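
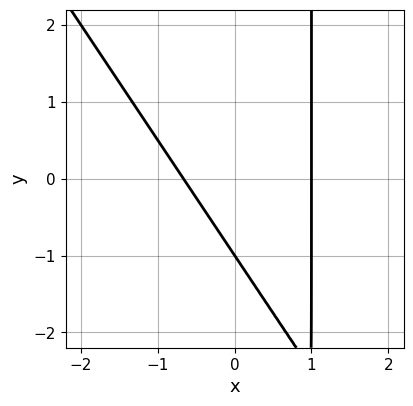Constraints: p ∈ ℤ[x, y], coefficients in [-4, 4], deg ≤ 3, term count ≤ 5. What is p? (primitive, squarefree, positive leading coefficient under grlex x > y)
3*x^2 + 2*x*y - x - 2*y - 2

(a) Degree: a generic line meets the curve in up to 2 points, so deg p = 2.
(b) Observable constraints: it crosses the y-axis at the gridline y = -1; it meets the x-axis at x = 1 (among the integer gridlines).
(c) Together with the visible shape, these determine p as stated.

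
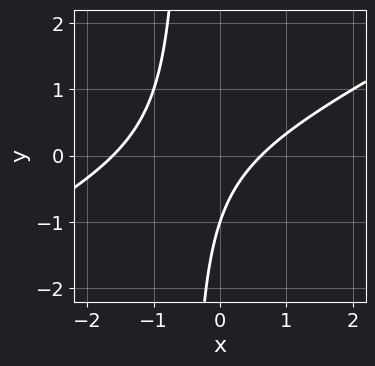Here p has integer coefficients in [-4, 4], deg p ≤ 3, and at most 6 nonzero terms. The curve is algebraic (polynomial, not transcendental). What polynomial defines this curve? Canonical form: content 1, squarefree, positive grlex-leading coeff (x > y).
(a) deg p = 2.
(b) From the visible intercepts: it meets the y-axis at y = -1 (among the integer gridlines).
(c) Putting this together gives p.

x^2 - 2*x*y + x - y - 1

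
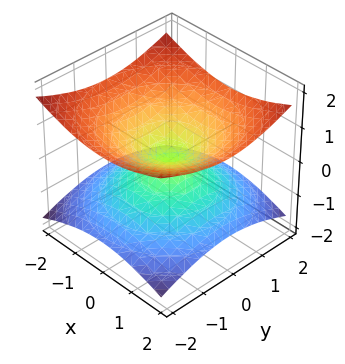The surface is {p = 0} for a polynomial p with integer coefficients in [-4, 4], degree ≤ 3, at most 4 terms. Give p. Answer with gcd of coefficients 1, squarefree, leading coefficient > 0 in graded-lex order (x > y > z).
x^2 + y^2 - 3*z^2

deg p = 2. Two nappes meeting at a single point; a quadric.
Symmetries: mirror symmetry z ↦ −z ⇒ only even powers of z; rotational symmetry about the z-axis ⇒ p depends on x, y only through x² + y².
Reading off the gridlines: it crosses the x-axis at the gridline x = 0; it meets the y-axis at y = 0 (among the integer gridlines).
These observations pin down the coefficients.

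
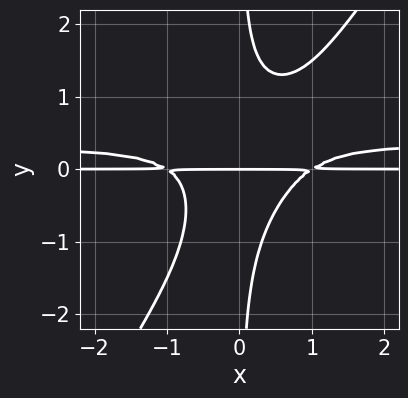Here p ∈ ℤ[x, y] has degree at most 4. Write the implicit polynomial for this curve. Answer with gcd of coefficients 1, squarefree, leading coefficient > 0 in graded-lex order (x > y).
First, degree: a generic line meets the curve in up to 4 points, so deg p = 4.
Then, observable constraints: it meets the y-axis at y = 0 (among the integer gridlines); every point of the x-axis in the box is on the curve.
Finally, solving for integer coefficients yields p as stated.

3*x^2*y^2 - 2*x*y^3 - x^2*y + y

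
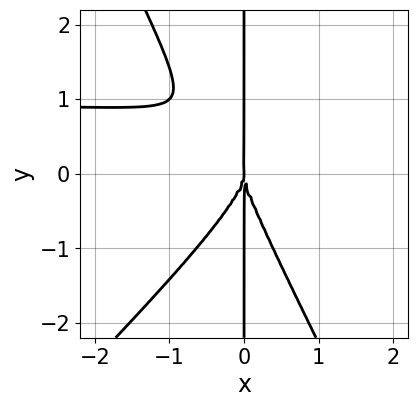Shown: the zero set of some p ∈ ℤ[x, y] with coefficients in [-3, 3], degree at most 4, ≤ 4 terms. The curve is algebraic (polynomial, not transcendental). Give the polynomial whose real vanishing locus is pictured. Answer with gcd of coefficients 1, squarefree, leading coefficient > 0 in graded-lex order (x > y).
1. deg p = 4. No degree-3 curve has this shape.
2. Observable constraints: every point of the y-axis in the box is on the curve; it meets the x-axis at x = 0 (among the integer gridlines).
3. The integer polynomial consistent with all of this is the stated p.

2*x^3*y - x^2*y^2 - x*y^3 - 2*x^3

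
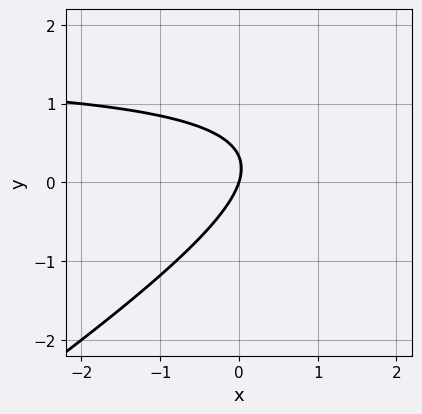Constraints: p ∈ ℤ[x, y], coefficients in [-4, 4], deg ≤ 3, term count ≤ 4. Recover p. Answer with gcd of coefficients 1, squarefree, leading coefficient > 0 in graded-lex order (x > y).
2*x*y - 3*y^2 - 3*x + y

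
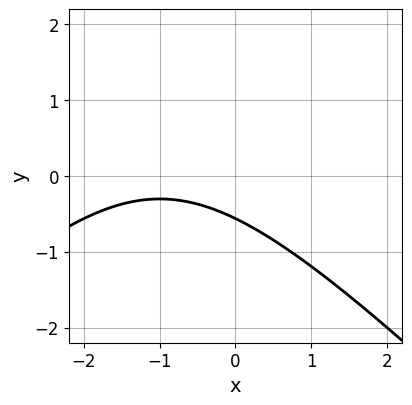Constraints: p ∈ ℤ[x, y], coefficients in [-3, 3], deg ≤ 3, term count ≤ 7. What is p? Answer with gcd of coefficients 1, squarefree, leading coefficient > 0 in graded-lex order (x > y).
x^2 - y^2 + 2*x + 3*y + 2

First, the degree is 2 — no degree-1 curve has this shape.
Then, checking where it meets the axes: it misses every integer gridline on the x-axis.
Finally, the integer polynomial consistent with all of this is the stated p.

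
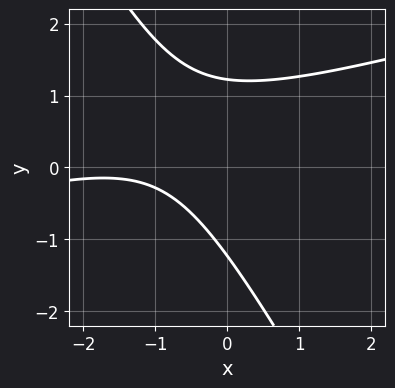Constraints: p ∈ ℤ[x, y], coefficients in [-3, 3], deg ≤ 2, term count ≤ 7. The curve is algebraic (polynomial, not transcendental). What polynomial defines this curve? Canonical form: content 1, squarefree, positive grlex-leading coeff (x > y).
x^2 - 3*x*y - 2*y^2 + 3*x + 3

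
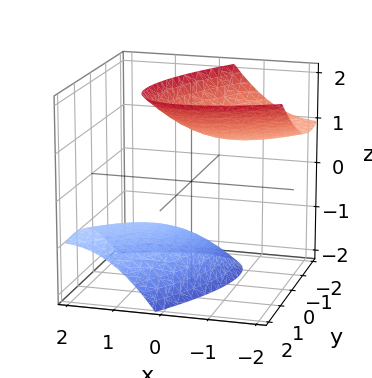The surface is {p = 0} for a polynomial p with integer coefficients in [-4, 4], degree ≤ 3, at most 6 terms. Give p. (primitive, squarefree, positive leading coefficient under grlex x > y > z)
First, I count 2 distinct pieces. They look like related sheets of one shape, so recover p as a whole.
Next, degree: no degree-1 surface has this shape, so deg p = 2.
Next, observable constraints: it misses every integer gridline on the y-axis; the surface avoids every integer x-axis point in the box.
Finally, these observations pin down the coefficients.

2*x^2 - 3*x*y + 3*x*z + 2*y^2 - 2*z^2 + 3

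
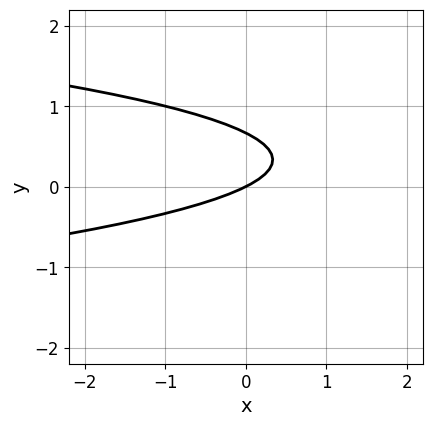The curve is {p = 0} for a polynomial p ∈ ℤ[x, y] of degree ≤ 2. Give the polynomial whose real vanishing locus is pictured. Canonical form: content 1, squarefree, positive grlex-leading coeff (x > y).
3*y^2 + x - 2*y

The degree is 2 — a generic line meets the curve in up to 2 points.
From the axis intercepts and sections: it crosses the x-axis at the gridline x = 0; one y-axis crossing is at y = 0.
Solving for integer coefficients yields p as stated.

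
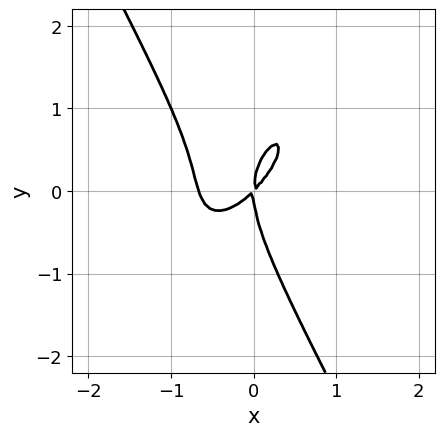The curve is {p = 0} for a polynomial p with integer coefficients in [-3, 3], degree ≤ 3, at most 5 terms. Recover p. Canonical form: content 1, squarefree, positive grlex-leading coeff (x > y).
3*x^3 - 2*x^2*y + y^3 + 2*x^2 - 2*x*y

1. The degree is 3 — the shape is more complex than any degree-2 curve.
2. From the visible intercepts: one y-axis crossing is at y = 0; one x-axis crossing is at x = 0.
3. Matching integer coefficients to the picture gives p.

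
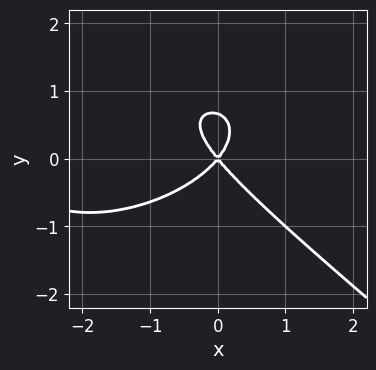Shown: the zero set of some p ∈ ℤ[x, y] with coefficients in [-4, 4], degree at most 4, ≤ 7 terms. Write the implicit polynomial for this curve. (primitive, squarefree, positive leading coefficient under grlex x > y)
(a) deg p = 3.
(b) Reading off the gridlines: one y-axis crossing is at y = 0; one x-axis crossing is at x = 0.
(c) Assembling these constraints gives the stated polynomial.

x^3 + x*y^2 + 3*y^3 + 3*x^2 - 2*y^2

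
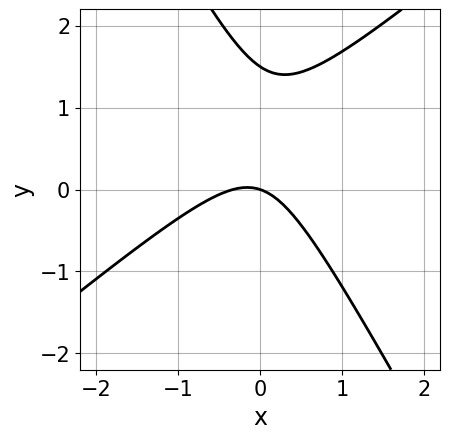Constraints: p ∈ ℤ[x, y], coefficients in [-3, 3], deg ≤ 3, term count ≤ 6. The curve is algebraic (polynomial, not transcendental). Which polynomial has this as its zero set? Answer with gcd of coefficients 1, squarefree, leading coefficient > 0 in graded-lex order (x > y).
3*x^2 - 2*x*y - 2*y^2 + x + 3*y

1. deg p = 2. A generic line meets the curve in up to 2 points.
2. Checking where it meets the axes: it meets the x-axis at x = 0 (among the integer gridlines); it crosses the y-axis at the gridline y = 0.
3. Fitting integer coefficients to these (and the overall shape) gives p.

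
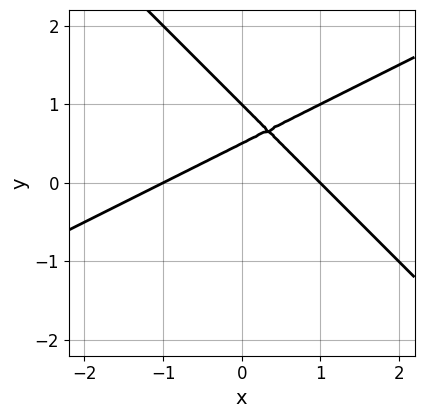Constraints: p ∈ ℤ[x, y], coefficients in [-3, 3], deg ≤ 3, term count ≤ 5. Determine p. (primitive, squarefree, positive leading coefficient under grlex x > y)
Degree: a generic line meets the curve in up to 2 points, so deg p = 2.
Against the integer gridlines: it crosses the y-axis at the gridline y = 1; the x-axis gridline crossings are at x ∈ {-1, 1}.
Assembling these constraints gives the stated polynomial.

x^2 - x*y - 2*y^2 + 3*y - 1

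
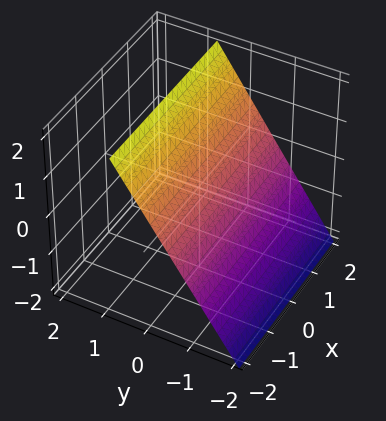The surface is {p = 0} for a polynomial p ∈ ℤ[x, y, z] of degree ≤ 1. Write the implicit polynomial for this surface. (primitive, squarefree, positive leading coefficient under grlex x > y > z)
3*y - 2*z + 2

(a) deg p = 1. Every cross-section is a straight line — this is a plane.
(b) Reading off the gridlines: it meets the z-axis at z = 1 (among the integer gridlines); it misses every integer gridline on the x-axis.
(c) These observations pin down the coefficients.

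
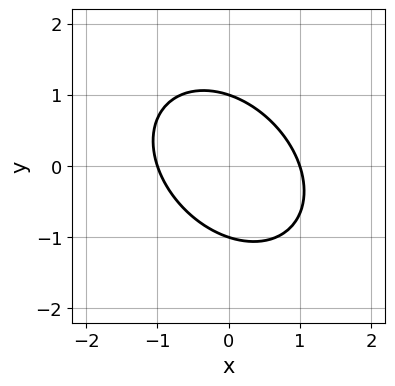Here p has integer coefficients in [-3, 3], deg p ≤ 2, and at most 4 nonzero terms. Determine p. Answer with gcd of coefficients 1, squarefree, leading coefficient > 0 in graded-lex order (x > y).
3*x^2 + 2*x*y + 3*y^2 - 3

First, deg p = 2. No degree-1 curve has this shape.
Next, checking where it meets the axes: among the integer gridlines, it crosses the y-axis at y ∈ {-1, 1}; the x-axis gridline crossings are at x ∈ {-1, 1}.
Finally, matching integer coefficients to the picture gives p.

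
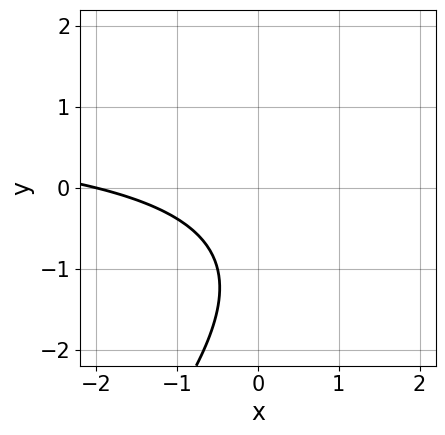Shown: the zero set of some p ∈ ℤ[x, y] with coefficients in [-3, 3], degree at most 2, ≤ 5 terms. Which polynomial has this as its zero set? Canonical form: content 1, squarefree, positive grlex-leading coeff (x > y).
First, degree: no degree-1 curve has this shape, so deg p = 2.
Then, against the integer gridlines: it misses every integer gridline on the y-axis; it meets the x-axis at x = -2 (among the integer gridlines).
Finally, fitting integer coefficients to these (and the overall shape) gives p.

x*y - y^2 - x - 2*y - 2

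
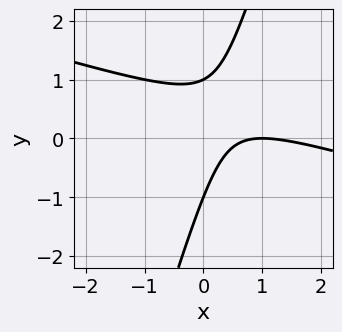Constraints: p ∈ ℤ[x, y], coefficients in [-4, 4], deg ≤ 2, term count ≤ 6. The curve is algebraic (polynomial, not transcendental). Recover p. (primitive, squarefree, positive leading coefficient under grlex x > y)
x^2 + 3*x*y - y^2 - 2*x + 1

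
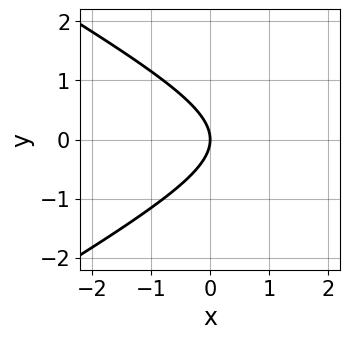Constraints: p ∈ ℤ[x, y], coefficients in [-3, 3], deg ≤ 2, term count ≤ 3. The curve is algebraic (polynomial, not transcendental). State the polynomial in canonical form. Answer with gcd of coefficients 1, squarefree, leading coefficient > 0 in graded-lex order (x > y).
1. Degree: a generic line meets the curve in up to 2 points, so deg p = 2.
2. Symmetries: the y ↦ −y reflection is a symmetry, so y appears only in even powers.
3. From the axis intercepts and sections: one y-axis crossing is at y = 0; it crosses the x-axis at the gridline x = 0.
4. Together with the visible shape, these determine p as stated.

x^2 - 3*y^2 - 3*x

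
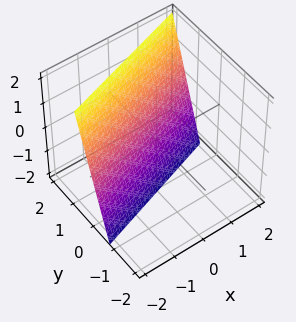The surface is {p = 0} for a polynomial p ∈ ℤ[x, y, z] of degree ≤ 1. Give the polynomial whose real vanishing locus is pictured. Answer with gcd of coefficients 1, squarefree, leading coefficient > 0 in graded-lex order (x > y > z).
1. deg p = 1.
2. Observable constraints: one x-axis crossing is at x = -2; it meets the z-axis at z = -2 (among the integer gridlines).
3. Solving for integer coefficients yields p as stated.

x - 3*y + z + 2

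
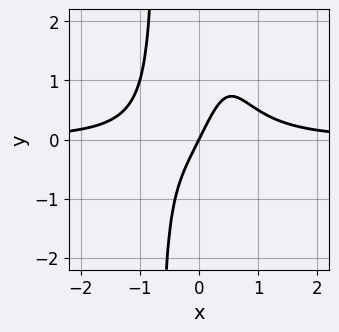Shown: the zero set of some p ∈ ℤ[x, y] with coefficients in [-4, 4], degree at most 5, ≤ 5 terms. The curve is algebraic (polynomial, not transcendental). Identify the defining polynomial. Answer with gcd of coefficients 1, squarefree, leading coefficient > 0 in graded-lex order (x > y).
(a) The degree is 4 — a generic line meets the curve in up to 4 points.
(b) From the axis intercepts and sections: one y-axis crossing is at y = 0; it meets the x-axis at x = 0 (among the integer gridlines).
(c) Fitting integer coefficients to these (and the overall shape) gives p.

3*x^3*y - 2*x + y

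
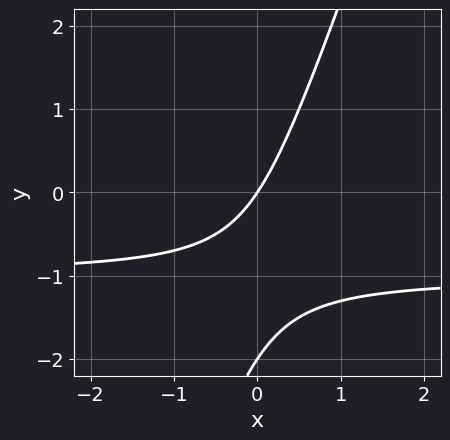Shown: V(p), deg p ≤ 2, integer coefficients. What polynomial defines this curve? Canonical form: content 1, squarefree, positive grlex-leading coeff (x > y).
Degree: the shape is more complex than any degree-1 curve, so deg p = 2.
Checking where it meets the axes: among the integer gridlines, it crosses the y-axis at y ∈ {-2, 0}; one x-axis crossing is at x = 0.
Fitting integer coefficients to these (and the overall shape) gives p.

3*x*y - y^2 + 3*x - 2*y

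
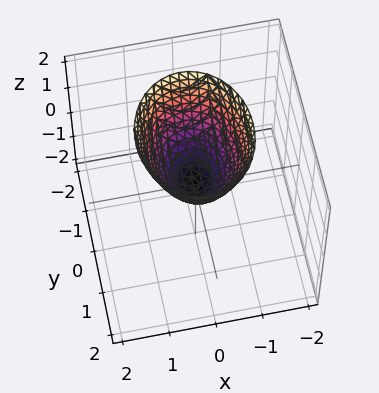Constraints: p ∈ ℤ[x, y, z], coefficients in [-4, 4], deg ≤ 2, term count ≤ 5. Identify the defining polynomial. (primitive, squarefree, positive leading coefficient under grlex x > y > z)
(a) Degree: a single bowl opening along one axis; a quadric, so deg p = 2.
(b) Symmetries: the y ↦ −y reflection is a symmetry, so y appears only in even powers; mirror symmetry x ↦ −x ⇒ only even powers of x.
(c) From the axis intercepts and sections: it crosses the y-axis at the gridline y = 0; it meets the z-axis at z = 0 (among the integer gridlines).
(d) Solving for integer coefficients yields p as stated.

3*x^2 + 2*y^2 - 2*z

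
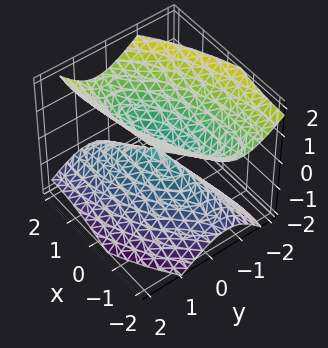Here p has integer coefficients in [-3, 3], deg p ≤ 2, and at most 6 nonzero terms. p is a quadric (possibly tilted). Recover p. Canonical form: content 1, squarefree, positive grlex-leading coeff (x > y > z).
x^2 - 2*x*y + 3*y^2 + y*z - 2*z^2

(a) The picture has 2 separate pieces. Treating them together as one polynomial.
(b) The degree is 2 — the shape is more complex than any degree-1 surface.
(c) Against the integer gridlines: it meets the x-axis at x = 0 (among the integer gridlines); it crosses the y-axis at the gridline y = 0; it meets the z-axis at z = 0 (among the integer gridlines).
(d) Together with the visible shape, these determine p as stated.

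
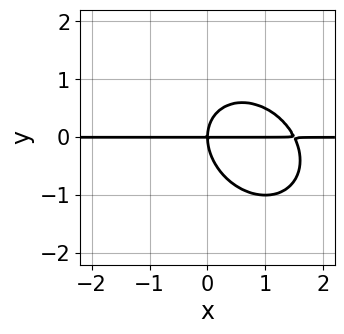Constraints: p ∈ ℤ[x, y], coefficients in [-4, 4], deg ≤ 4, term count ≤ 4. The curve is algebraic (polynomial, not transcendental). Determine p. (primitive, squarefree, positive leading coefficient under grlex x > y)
2*x^2*y + x*y^2 + 2*y^3 - 3*x*y

Degree: a generic line meets the curve in up to 3 points, so deg p = 3.
From the axis intercepts and sections: the visible x-axis segment lies entirely on the curve; one y-axis crossing is at y = 0.
Matching integer coefficients to the picture gives p.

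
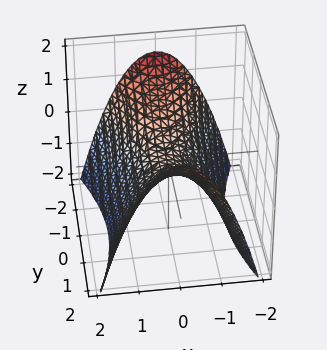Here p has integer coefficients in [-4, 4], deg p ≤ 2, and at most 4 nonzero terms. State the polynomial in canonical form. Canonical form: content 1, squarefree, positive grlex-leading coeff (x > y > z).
1. deg p = 2.
2. Symmetries: mirror symmetry x ↦ −x ⇒ only even powers of x; the y ↦ −y reflection is a symmetry, so y appears only in even powers.
3. Observable constraints: one y-axis crossing is at y = 0; one x-axis crossing is at x = 0; one z-axis crossing is at z = 0.
4. The integer polynomial consistent with all of this is the stated p.

3*x^2 - y^2 + 3*z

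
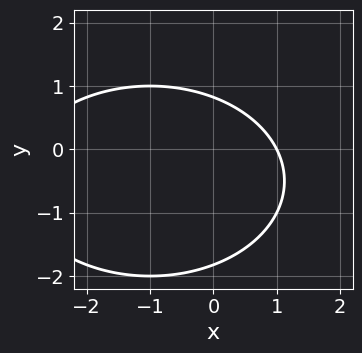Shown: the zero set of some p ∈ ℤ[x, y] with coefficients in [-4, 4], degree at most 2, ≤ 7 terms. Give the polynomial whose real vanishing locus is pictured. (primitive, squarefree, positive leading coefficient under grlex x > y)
(a) deg p = 2.
(b) Reading off the gridlines: one x-axis crossing is at x = 1.
(c) Together with the visible shape, these determine p as stated.

x^2 + 2*y^2 + 2*x + 2*y - 3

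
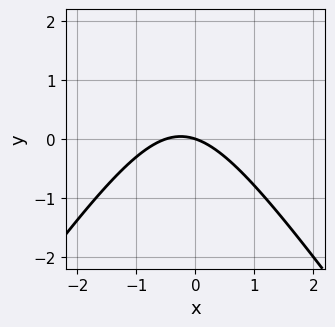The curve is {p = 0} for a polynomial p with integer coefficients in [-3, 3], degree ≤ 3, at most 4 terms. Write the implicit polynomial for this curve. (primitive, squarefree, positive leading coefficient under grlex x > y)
1. The degree is 2 — a generic line meets the curve in up to 2 points.
2. Checking where it meets the axes: it crosses the x-axis at the gridline x = 0; it crosses the y-axis at the gridline y = 0.
3. Assembling these constraints gives the stated polynomial.

2*x^2 - y^2 + x + 3*y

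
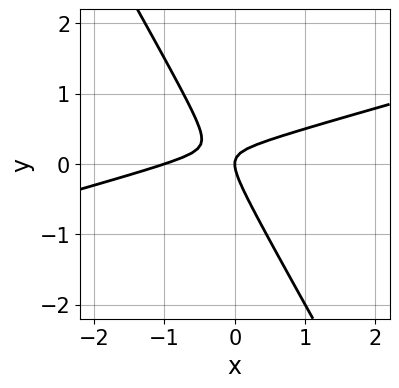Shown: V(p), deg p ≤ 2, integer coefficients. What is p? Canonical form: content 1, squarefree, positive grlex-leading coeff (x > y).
x^2 - 3*x*y - 2*y^2 + x

(a) deg p = 2. A generic line meets the curve in up to 2 points.
(b) From the visible intercepts: it crosses the y-axis at the gridline y = 0; among the integer gridlines, it crosses the x-axis at x ∈ {-1, 0}.
(c) These observations pin down the coefficients.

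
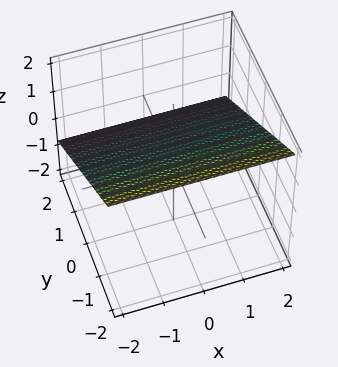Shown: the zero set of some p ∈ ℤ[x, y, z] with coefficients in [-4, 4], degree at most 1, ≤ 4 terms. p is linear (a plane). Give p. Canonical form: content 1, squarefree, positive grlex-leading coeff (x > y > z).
2*y + 3*z - 2

1. Degree: every cross-section is a straight line — this is a plane, so deg p = 1.
2. From the axis intercepts and sections: no x-intercept at any integer in the box; one y-axis crossing is at y = 1.
3. These observations pin down the coefficients.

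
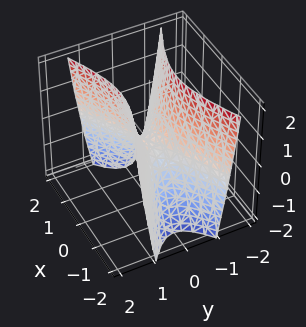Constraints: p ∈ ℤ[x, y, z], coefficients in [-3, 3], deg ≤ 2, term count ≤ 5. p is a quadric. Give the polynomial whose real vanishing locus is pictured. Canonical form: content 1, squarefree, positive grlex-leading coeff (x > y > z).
x^2 - 3*y^2 + z

First, deg p = 2. A saddle surface; a quadric.
Next, symmetries: mirror symmetry x ↦ −x ⇒ only even powers of x; mirror symmetry y ↦ −y ⇒ only even powers of y.
Next, against the integer gridlines: one x-axis crossing is at x = 0; one z-axis crossing is at z = 0.
Finally, fitting integer coefficients to these (and the overall shape) gives p.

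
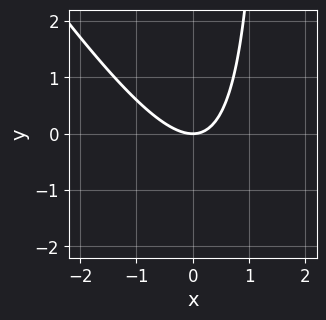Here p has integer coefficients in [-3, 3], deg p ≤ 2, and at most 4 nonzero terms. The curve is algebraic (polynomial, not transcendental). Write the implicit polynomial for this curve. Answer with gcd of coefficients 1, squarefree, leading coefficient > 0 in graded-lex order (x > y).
First, degree: a generic line meets the curve in up to 2 points, so deg p = 2.
Then, reading off the gridlines: it crosses the x-axis at the gridline x = 0; it meets the y-axis at y = 0 (among the integer gridlines).
Finally, matching integer coefficients to the picture gives p.

3*x^2 + 2*x*y - 3*y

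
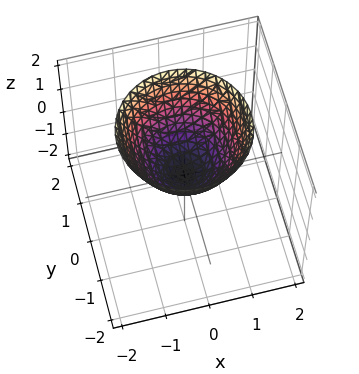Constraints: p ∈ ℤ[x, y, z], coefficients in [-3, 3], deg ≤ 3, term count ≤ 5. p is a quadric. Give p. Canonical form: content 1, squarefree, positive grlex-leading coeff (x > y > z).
x^2 + y^2 - z

1. The degree is 2 — a paraboloid; a quadric.
2. Symmetry: the surface is invariant under rotation about z: p = q(x² + y², z).
3. From the visible intercepts: it crosses the z-axis at the gridline z = 0; it meets the y-axis at y = 0 (among the integer gridlines); one x-axis crossing is at x = 0.
4. The integer polynomial consistent with all of this is the stated p.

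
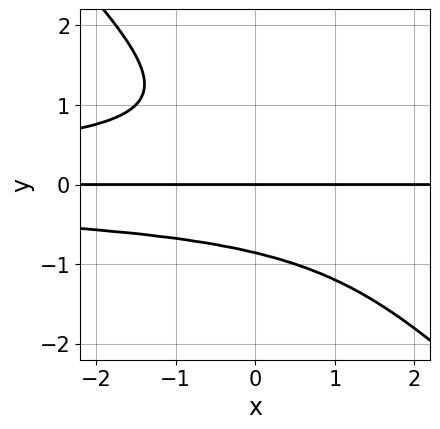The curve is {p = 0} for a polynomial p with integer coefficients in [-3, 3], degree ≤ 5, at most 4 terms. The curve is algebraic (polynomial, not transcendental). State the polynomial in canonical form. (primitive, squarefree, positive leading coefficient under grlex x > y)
deg p = 4. The shape is more complex than any degree-3 curve.
From the axis intercepts and sections: it crosses the y-axis at the gridline y = 0; every point of the x-axis in the box is on the curve.
The integer polynomial consistent with all of this is the stated p.

2*x*y^3 + 2*y^4 - y^3 + 2*y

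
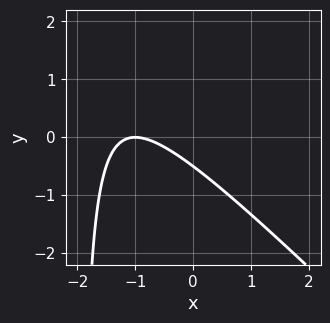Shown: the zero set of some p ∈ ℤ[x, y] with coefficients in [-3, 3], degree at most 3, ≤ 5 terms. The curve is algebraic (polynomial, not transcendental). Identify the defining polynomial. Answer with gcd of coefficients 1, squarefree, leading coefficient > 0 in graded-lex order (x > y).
First, deg p = 2.
Then, from the axis intercepts and sections: it meets the x-axis at x = -1 (among the integer gridlines).
Finally, the integer polynomial consistent with all of this is the stated p.

x^2 + x*y + 2*x + 2*y + 1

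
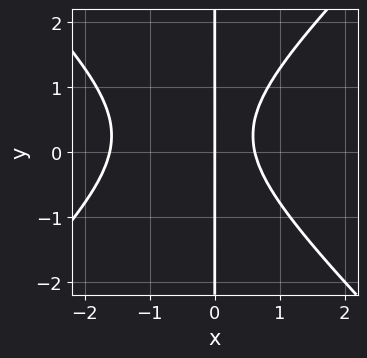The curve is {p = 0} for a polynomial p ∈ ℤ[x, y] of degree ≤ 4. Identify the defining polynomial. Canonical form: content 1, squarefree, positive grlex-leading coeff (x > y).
First, the degree is 3 — a generic line meets the curve in up to 3 points.
Then, reading off the gridlines: it crosses the x-axis at the gridline x = 0; the visible y-axis segment lies entirely on the curve.
Finally, these observations pin down the coefficients.

2*x^3 - 2*x*y^2 + 2*x^2 + x*y - 2*x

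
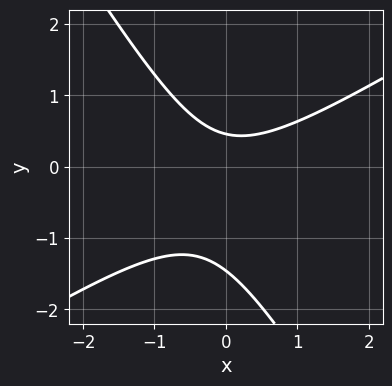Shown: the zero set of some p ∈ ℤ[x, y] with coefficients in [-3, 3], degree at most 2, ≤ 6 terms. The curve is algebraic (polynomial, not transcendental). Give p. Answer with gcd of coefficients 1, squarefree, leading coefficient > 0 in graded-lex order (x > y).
3*x^2 - 3*x*y - 3*y^2 - 3*y + 2

First, degree: the shape is more complex than any degree-1 curve, so deg p = 2.
Then, observable constraints: no x-intercept at any integer in the box.
Finally, these observations pin down the coefficients.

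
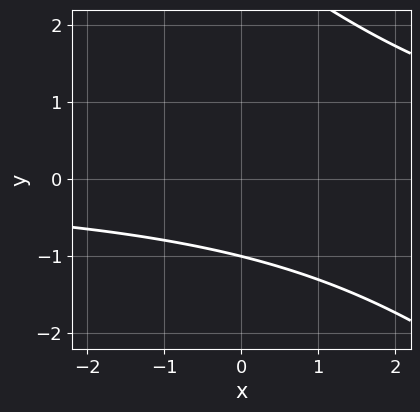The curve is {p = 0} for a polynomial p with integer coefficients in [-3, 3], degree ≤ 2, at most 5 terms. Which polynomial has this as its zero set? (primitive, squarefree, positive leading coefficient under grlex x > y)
1. The degree is 2 — no degree-1 curve has this shape.
2. From the visible intercepts: one y-axis crossing is at y = -1; no x-intercept at any integer in the box.
3. Assembling these constraints gives the stated polynomial.

x*y + y^2 - 2*y - 3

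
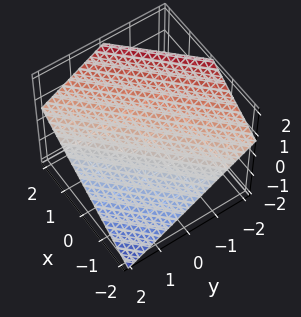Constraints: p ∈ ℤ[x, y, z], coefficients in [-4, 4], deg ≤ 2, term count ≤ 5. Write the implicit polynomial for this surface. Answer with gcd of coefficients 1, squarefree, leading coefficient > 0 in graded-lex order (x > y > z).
1. Degree: the surface is flat (a plane), so deg p = 1.
2. Checking where it meets the axes: one x-axis crossing is at x = -1; it meets the y-axis at y = 1 (among the integer gridlines).
3. Matching integer coefficients to the picture gives p.

2*x - 2*y - 3*z + 2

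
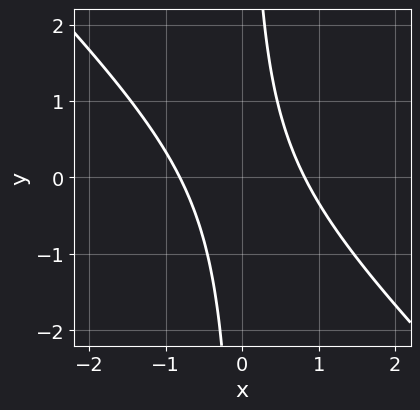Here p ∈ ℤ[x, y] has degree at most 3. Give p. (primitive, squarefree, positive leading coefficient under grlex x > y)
Degree: a generic line meets the curve in up to 2 points, so deg p = 2.
Against the integer gridlines: it misses every integer gridline on the y-axis.
The integer polynomial consistent with all of this is the stated p.

3*x^2 + 3*x*y - 2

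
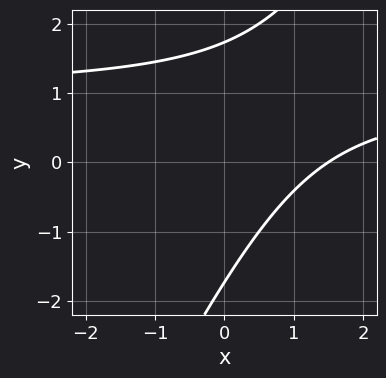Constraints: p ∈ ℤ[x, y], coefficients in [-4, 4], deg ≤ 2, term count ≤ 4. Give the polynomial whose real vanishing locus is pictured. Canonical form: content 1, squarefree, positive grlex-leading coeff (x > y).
2*x*y - y^2 - 2*x + 3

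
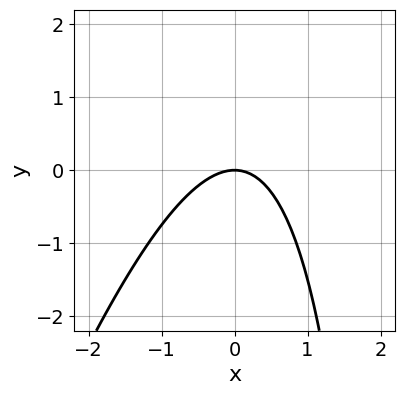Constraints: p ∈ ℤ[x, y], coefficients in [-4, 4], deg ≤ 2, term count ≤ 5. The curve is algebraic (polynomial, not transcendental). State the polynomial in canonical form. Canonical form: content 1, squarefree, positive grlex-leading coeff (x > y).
(a) Degree: no degree-1 curve has this shape, so deg p = 2.
(b) From the axis intercepts and sections: it meets the x-axis at x = 0 (among the integer gridlines); it meets the y-axis at y = 0 (among the integer gridlines).
(c) Putting this together gives p.

3*x^2 - x*y + 3*y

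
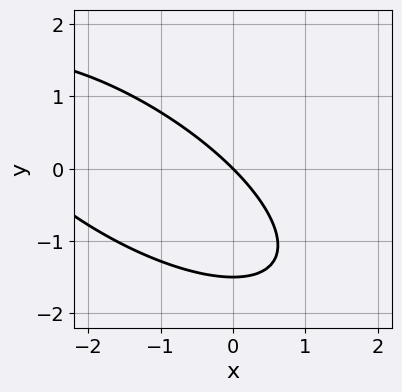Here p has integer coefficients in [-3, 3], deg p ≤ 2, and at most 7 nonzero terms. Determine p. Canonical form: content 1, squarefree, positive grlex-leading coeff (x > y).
(a) deg p = 2. A generic line meets the curve in up to 2 points.
(b) Observable constraints: it crosses the y-axis at the gridline y = 0; one x-axis crossing is at x = 0.
(c) These observations pin down the coefficients.

x^2 + 2*x*y + 2*y^2 + 3*x + 3*y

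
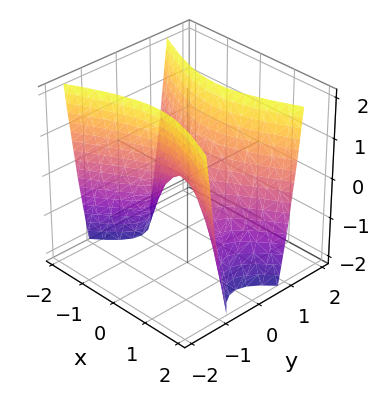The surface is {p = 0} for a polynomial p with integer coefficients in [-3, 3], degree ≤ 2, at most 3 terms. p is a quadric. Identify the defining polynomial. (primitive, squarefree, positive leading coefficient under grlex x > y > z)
x^2 - 3*y^2 + z

The degree is 2 — a hyperbolic paraboloid; a quadric.
Symmetries: the y ↦ −y reflection is a symmetry, so y appears only in even powers; mirror symmetry x ↦ −x ⇒ only even powers of x.
Reading off the gridlines: it meets the z-axis at z = 0 (among the integer gridlines); it crosses the x-axis at the gridline x = 0; one y-axis crossing is at y = 0.
Fitting integer coefficients to these (and the overall shape) gives p.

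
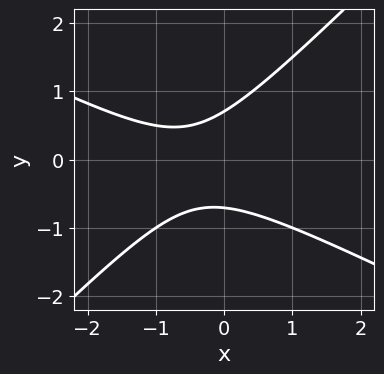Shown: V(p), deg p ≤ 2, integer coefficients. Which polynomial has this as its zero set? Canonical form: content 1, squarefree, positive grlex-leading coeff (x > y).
x^2 + x*y - 2*y^2 + x + 1

(a) deg p = 2. No degree-1 curve has this shape.
(b) Observable constraints: the curve avoids every integer x-axis point in the box.
(c) Together with the visible shape, these determine p as stated.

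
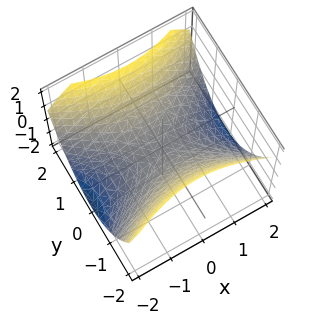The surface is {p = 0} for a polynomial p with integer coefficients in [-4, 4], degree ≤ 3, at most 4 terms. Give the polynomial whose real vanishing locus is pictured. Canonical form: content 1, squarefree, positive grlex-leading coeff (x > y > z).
1. Degree: a saddle surface; a quadric, so deg p = 2.
2. Symmetries: mirror symmetry x ↦ −x ⇒ only even powers of x; the y ↦ −y reflection is a symmetry, so y appears only in even powers.
3. From the axis intercepts and sections: it meets the x-axis at x = 0 (among the integer gridlines); it meets the y-axis at y = 0 (among the integer gridlines); it meets the z-axis at z = 0 (among the integer gridlines).
4. The integer polynomial consistent with all of this is the stated p.

x^2 - 2*y^2 + 3*z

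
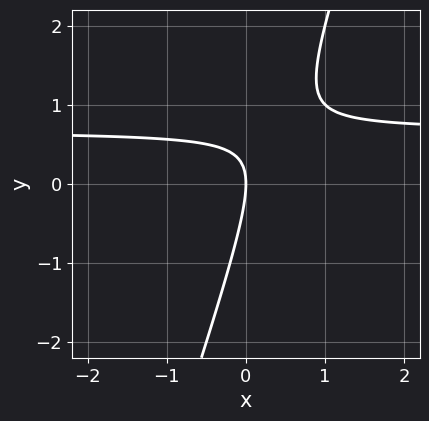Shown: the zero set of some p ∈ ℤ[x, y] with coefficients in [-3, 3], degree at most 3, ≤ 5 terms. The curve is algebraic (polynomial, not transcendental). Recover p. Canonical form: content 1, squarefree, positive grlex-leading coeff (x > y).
Degree: the shape is more complex than any degree-1 curve, so deg p = 2.
Reading off the gridlines: one x-axis crossing is at x = 0; it crosses the y-axis at the gridline y = 0.
Fitting integer coefficients to these (and the overall shape) gives p.

3*x*y - y^2 - 2*x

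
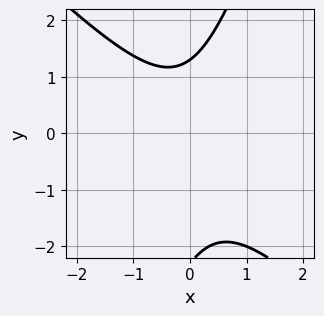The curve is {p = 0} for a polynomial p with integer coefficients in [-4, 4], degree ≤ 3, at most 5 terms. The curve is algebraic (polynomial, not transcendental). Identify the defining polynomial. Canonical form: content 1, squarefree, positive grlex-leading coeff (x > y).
3*x^2 + 2*x*y - y^2 - y + 3

The degree is 2 — a generic line meets the curve in up to 2 points.
Reading off the gridlines: the curve avoids every integer x-axis point in the box.
Solving for integer coefficients yields p as stated.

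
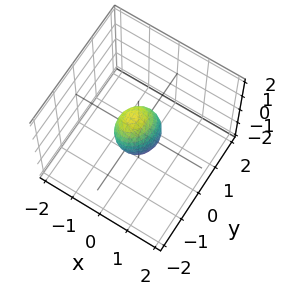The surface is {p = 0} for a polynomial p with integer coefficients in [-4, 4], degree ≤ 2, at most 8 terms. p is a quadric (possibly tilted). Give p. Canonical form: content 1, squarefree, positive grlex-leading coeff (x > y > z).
Degree: the shape is more complex than any degree-1 surface, so deg p = 2.
Observable constraints: the z-axis gridline crossings are at z ∈ {-1, 1}.
Putting this together gives p.

3*x^2 - x*y + x*z + 2*y^2 + z^2 - 1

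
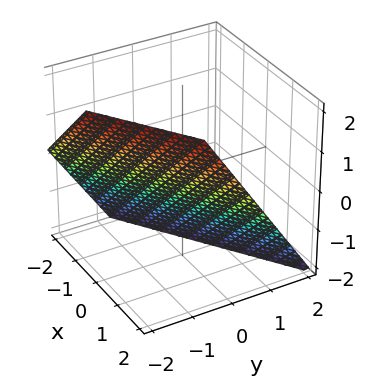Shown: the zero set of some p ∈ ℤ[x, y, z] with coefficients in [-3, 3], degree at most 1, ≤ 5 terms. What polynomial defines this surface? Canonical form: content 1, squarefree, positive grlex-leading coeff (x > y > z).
1. The degree is 1 — every cross-section is a straight line — this is a plane.
2. Observable constraints: one x-axis crossing is at x = 1; one z-axis crossing is at z = -1.
3. Fitting integer coefficients to these (and the overall shape) gives p.

2*x - 3*y - 2*z - 2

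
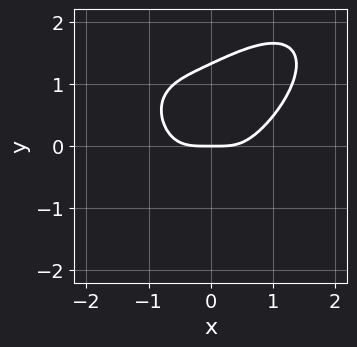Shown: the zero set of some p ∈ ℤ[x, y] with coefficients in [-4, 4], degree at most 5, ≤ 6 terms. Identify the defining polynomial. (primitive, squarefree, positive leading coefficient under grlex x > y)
1. Degree: the shape is more complex than any degree-3 curve, so deg p = 4.
2. From the axis intercepts and sections: it crosses the x-axis at the gridline x = 0; it meets the y-axis at y = 0 (among the integer gridlines).
3. Putting this together gives p.

2*x^4 + 2*y^4 - 3*x*y^2 - 2*y^2 - 2*y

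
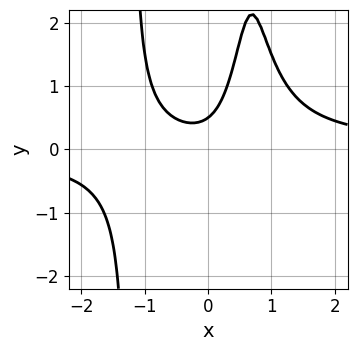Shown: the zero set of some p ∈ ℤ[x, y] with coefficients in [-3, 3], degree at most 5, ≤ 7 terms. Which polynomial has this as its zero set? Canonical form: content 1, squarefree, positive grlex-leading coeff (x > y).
3*x^3*y - 2*x^2 - 3*x*y + 2*y - 1

(a) Degree: a generic line meets the curve in up to 4 points, so deg p = 4.
(b) From the visible intercepts: it misses every integer gridline on the x-axis.
(c) These observations pin down the coefficients.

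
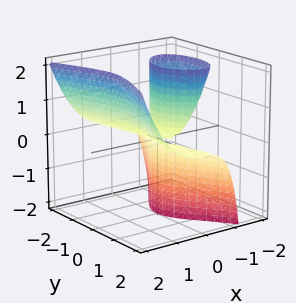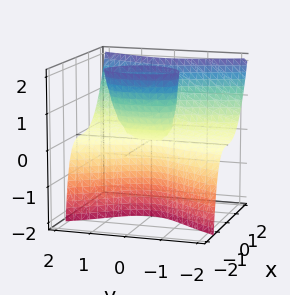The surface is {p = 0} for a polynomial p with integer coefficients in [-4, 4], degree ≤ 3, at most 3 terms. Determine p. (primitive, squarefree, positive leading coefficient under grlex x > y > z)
2*x^3 - y^2*z - 2*x*z

1. The picture has 2 separate pieces. Treating them together as one polynomial.
2. Degree: the shape is more complex than any degree-2 surface, so deg p = 3.
3. Against the integer gridlines: the visible y-axis segment lies entirely on the surface; one x-axis crossing is at x = 0; the visible z-axis segment lies entirely on the surface.
4. Solving for integer coefficients yields p as stated.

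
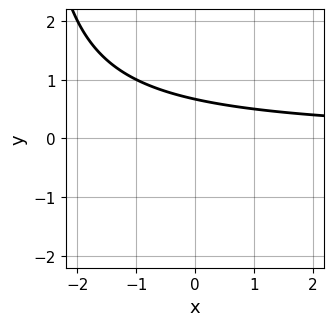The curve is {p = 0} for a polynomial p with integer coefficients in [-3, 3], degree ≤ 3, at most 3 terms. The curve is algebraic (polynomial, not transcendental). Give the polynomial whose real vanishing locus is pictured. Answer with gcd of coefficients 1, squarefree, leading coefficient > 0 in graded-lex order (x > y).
The degree is 2 — no degree-1 curve has this shape.
Observable constraints: no x-intercept at any integer in the box.
Fitting integer coefficients to these (and the overall shape) gives p.

x*y + 3*y - 2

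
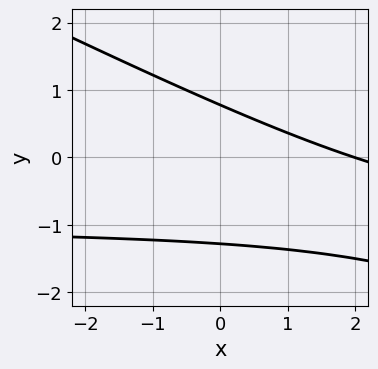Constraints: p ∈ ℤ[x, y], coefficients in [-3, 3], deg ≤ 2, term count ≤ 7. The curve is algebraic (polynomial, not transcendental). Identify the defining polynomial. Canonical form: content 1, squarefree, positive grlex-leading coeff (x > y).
x*y + 2*y^2 + x + y - 2

(a) deg p = 2. A generic line meets the curve in up to 2 points.
(b) From the axis intercepts and sections: it crosses the x-axis at the gridline x = 2.
(c) These observations pin down the coefficients.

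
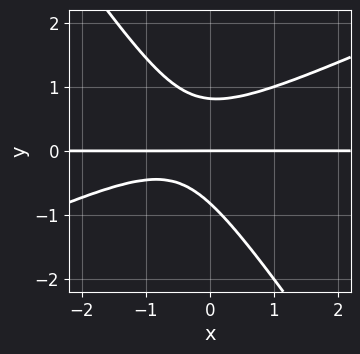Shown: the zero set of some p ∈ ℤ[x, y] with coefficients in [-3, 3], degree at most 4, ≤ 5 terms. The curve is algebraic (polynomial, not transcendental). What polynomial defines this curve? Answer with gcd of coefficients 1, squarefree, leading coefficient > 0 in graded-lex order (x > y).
2*x^2*y - 3*x*y^2 - 3*y^3 + 2*x*y + 2*y

Degree: the shape is more complex than any degree-2 curve, so deg p = 3.
Reading off the gridlines: one y-axis crossing is at y = 0; every point of the x-axis in the box is on the curve.
Fitting integer coefficients to these (and the overall shape) gives p.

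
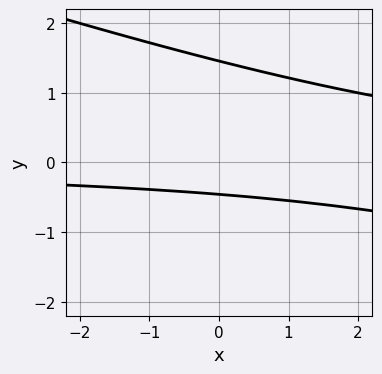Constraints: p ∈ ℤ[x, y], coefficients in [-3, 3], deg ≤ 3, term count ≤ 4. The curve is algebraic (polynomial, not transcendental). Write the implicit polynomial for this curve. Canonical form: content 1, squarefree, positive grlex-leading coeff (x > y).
1. deg p = 2.
2. From the visible intercepts: it misses every integer gridline on the x-axis.
3. Fitting integer coefficients to these (and the overall shape) gives p.

x*y + 3*y^2 - 3*y - 2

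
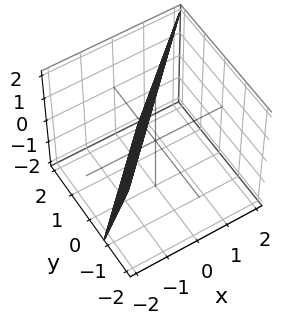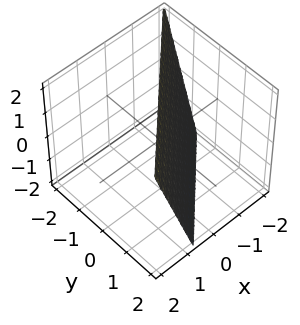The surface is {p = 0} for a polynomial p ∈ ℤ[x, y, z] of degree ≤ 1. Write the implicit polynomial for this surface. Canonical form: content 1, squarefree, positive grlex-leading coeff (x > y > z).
(a) Degree: every cross-section is a straight line — this is a plane, so deg p = 1.
(b) From the axis intercepts and sections: it crosses the z-axis at the gridline z = 2.
(c) Fitting integer coefficients to these (and the overall shape) gives p.

3*x - 3*y - z + 2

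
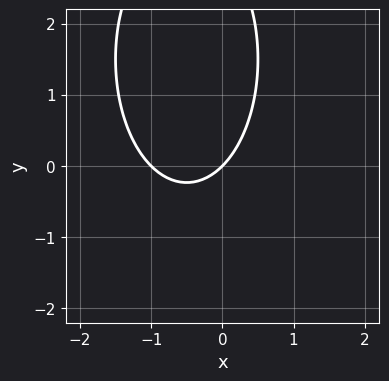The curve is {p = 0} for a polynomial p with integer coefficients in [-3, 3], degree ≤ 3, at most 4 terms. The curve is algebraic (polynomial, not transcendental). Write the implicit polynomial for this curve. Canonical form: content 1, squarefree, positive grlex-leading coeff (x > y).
3*x^2 + y^2 + 3*x - 3*y

Degree: no degree-1 curve has this shape, so deg p = 2.
Checking where it meets the axes: the x-axis gridline crossings are at x ∈ {-1, 0}; it crosses the y-axis at the gridline y = 0.
Matching integer coefficients to the picture gives p.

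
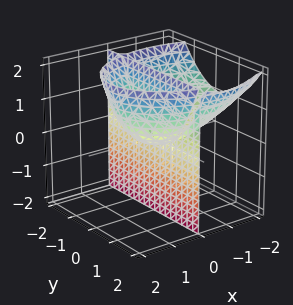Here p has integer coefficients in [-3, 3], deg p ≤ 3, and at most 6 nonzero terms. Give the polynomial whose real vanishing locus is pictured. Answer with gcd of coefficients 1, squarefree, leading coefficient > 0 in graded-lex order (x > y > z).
x^3 + x^2*z + 2*x*y^2 - x*y - 3*x*z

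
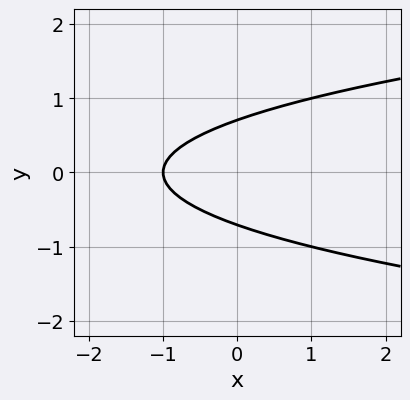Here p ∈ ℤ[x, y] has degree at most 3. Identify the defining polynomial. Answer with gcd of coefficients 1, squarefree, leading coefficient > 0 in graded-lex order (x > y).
deg p = 2. No degree-1 curve has this shape.
Symmetries: mirror symmetry y ↦ −y ⇒ only even powers of y.
Reading off the gridlines: it crosses the x-axis at the gridline x = -1.
Assembling these constraints gives the stated polynomial.

2*y^2 - x - 1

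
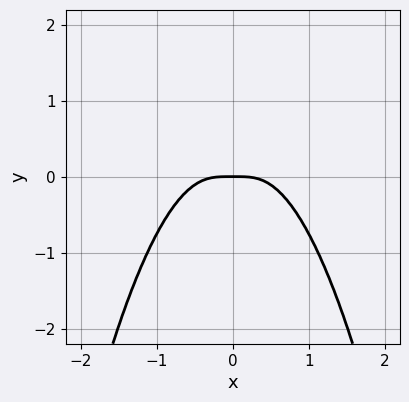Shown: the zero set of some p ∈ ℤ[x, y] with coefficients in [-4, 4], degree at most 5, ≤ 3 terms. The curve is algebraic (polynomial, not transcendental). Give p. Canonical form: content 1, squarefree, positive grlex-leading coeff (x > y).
3*x^4 + 3*x^2*y + y

First, the degree is 4 — a generic line meets the curve in up to 4 points.
Next, symmetries: it's symmetric under x → −x, forcing even powers of x.
Next, against the integer gridlines: it meets the y-axis at y = 0 (among the integer gridlines); one x-axis crossing is at x = 0.
Finally, fitting integer coefficients to these (and the overall shape) gives p.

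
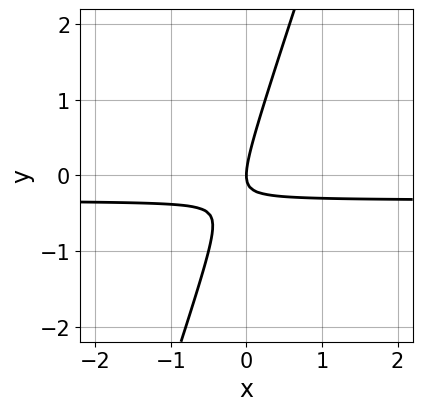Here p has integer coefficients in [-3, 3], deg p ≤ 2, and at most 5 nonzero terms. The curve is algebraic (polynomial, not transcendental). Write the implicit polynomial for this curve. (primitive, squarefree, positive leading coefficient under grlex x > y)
3*x*y - y^2 + x

The degree is 2 — the shape is more complex than any degree-1 curve.
Reading off the gridlines: it crosses the y-axis at the gridline y = 0; it meets the x-axis at x = 0 (among the integer gridlines).
Solving for integer coefficients yields p as stated.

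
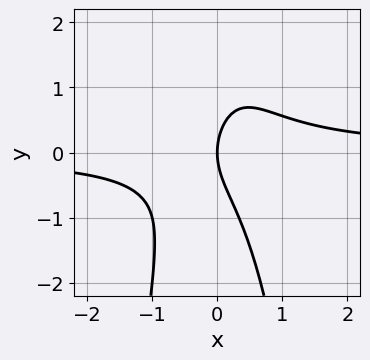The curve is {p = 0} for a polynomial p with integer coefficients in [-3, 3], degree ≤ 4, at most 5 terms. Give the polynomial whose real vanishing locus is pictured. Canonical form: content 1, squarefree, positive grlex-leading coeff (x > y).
3*x^2*y + y^2 - 2*x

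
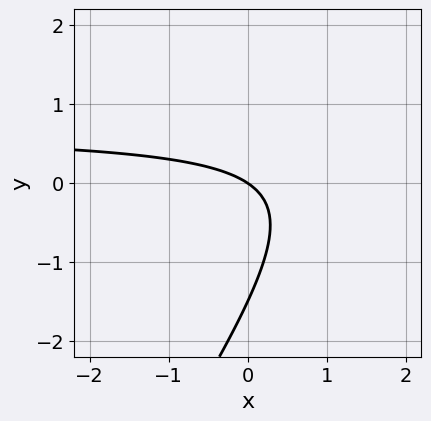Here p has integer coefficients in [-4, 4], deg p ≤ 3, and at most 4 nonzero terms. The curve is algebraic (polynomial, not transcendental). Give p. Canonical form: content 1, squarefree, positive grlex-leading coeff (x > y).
3*x*y - 2*y^2 - 2*x - 3*y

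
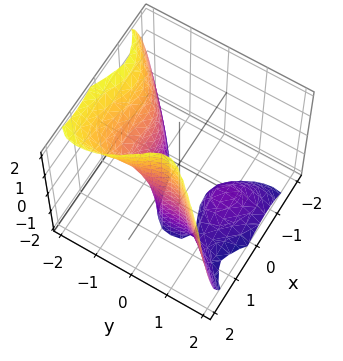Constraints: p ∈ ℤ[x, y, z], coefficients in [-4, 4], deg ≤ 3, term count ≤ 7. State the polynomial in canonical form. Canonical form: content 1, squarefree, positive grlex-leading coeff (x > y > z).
2*x^3 + x*y*z - 2*y^3 - 2*y^2*z - 1

(a) The degree is 3 — the shape is more complex than any degree-2 surface.
(b) From the axis intercepts and sections: it misses every integer gridline on the z-axis.
(c) Together with the visible shape, these determine p as stated.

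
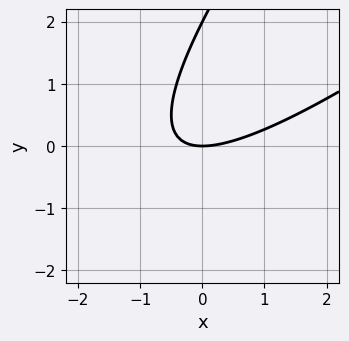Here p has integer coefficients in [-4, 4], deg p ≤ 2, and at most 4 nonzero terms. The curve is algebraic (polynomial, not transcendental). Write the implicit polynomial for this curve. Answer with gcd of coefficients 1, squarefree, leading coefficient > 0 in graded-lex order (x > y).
x^2 - 2*x*y + y^2 - 2*y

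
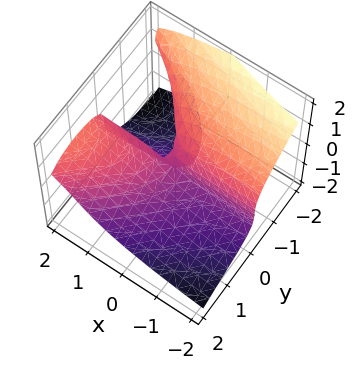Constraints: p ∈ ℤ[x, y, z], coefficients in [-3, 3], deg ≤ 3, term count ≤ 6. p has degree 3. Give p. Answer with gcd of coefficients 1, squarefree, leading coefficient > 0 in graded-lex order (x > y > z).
(a) The degree is 3 — no degree-2 surface has this shape.
(b) Reading off the gridlines: it meets the y-axis at y = 0 (among the integer gridlines); every point of the x-axis in the box is on the surface; one z-axis crossing is at z = 0.
(c) The integer polynomial consistent with all of this is the stated p.

y^3 + 3*z^3 - 3*x*y + 3*y*z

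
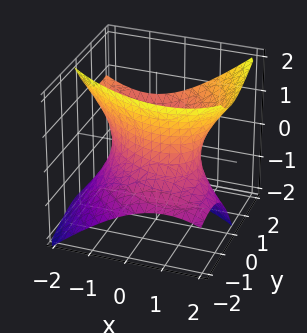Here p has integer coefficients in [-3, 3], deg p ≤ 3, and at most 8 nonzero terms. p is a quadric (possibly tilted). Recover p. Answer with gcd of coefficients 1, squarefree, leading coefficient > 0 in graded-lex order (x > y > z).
The degree is 2 — a generic line meets the surface in up to 2 points.
From the axis intercepts and sections: no z-intercept at any integer in the box.
Assembling these constraints gives the stated polynomial.

2*x^2 + 2*x*y + 2*y^2 - 3*y*z - 2*z^2 - 3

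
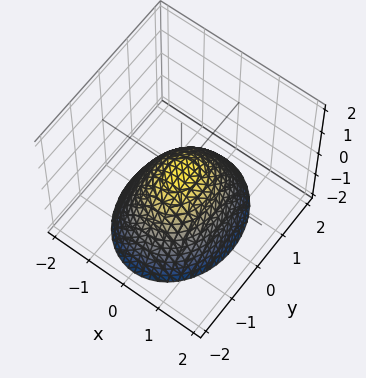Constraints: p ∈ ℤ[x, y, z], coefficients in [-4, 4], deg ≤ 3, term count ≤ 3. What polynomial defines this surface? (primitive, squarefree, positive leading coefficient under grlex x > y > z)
3*x^2 + 2*y^2 + 3*z

Degree: a paraboloid; a quadric, so deg p = 2.
Symmetries: it's symmetric under y → −y, forcing even powers of y; it's symmetric under x → −x, forcing even powers of x.
From the axis intercepts and sections: one z-axis crossing is at z = 0; it meets the y-axis at y = 0 (among the integer gridlines); it crosses the x-axis at the gridline x = 0.
Putting this together gives p.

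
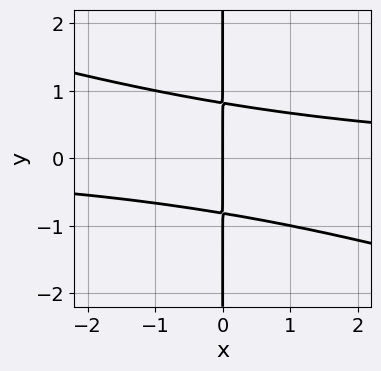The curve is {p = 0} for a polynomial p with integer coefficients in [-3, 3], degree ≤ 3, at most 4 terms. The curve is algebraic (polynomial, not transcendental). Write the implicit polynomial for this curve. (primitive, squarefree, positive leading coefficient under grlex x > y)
x^2*y + 3*x*y^2 - 2*x

First, degree: a generic line meets the curve in up to 3 points, so deg p = 3.
Then, reading off the gridlines: the visible y-axis segment lies entirely on the curve; one x-axis crossing is at x = 0.
Finally, assembling these constraints gives the stated polynomial.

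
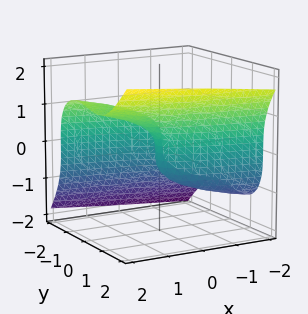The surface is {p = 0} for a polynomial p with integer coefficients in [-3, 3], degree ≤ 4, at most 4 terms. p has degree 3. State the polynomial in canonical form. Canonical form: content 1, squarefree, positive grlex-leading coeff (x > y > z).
First, degree: the shape is more complex than any degree-2 surface, so deg p = 3.
Then, from the axis intercepts and sections: the y-axis gridline crossings are at y ∈ {-1, 0, 1}; one x-axis crossing is at x = 0; it meets the z-axis at z = 0 (among the integer gridlines).
Finally, together with the visible shape, these determine p as stated.

y^3 - z^3 + x - y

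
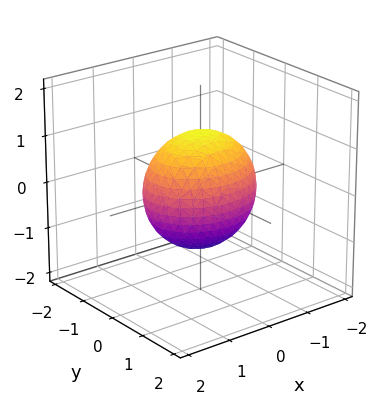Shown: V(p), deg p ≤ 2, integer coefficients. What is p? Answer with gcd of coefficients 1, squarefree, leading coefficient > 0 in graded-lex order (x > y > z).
2*x^2 + 3*y^2 + 2*z^2 - 3

The degree is 2 — bounded and convex; a quadric.
Symmetries: mirror symmetry x ↦ −x ⇒ only even powers of x; mirror symmetry y ↦ −y ⇒ only even powers of y; mirror symmetry z ↦ −z ⇒ only even powers of z.
From the axis intercepts and sections: the y-axis gridline crossings are at y ∈ {-1, 1}.
The integer polynomial consistent with all of this is the stated p.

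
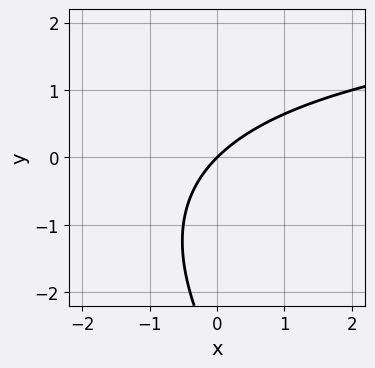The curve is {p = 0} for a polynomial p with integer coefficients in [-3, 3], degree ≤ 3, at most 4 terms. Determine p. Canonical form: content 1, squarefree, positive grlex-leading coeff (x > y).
x*y + y^2 - 3*x + 3*y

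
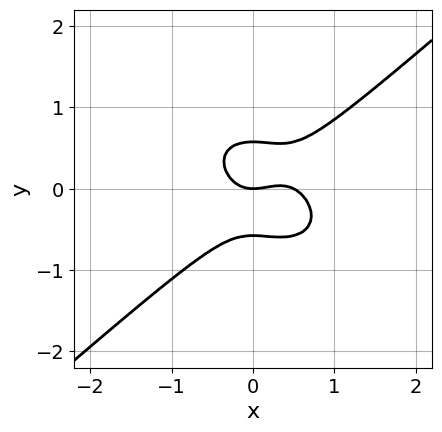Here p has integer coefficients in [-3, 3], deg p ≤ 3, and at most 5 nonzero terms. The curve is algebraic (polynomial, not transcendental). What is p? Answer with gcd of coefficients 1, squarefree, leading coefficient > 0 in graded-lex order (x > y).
1. The degree is 3 — the shape is more complex than any degree-2 curve.
2. From the axis intercepts and sections: it meets the x-axis at x = 0 (among the integer gridlines); one y-axis crossing is at y = 0.
3. Assembling these constraints gives the stated polynomial.

2*x^3 - 3*y^3 - x^2 + y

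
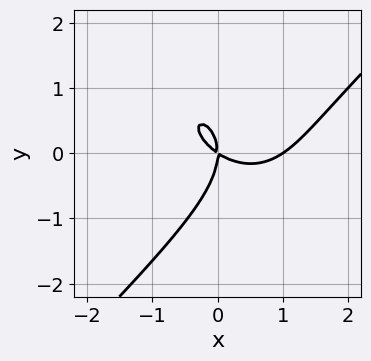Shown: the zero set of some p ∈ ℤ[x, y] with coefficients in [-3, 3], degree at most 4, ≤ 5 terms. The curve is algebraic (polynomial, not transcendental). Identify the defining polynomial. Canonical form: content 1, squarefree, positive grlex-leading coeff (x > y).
1. deg p = 3.
2. Against the integer gridlines: it crosses the y-axis at the gridline y = 0; among the integer gridlines, it crosses the x-axis at x ∈ {0, 1}.
3. Solving for integer coefficients yields p as stated.

2*x^3 - 2*y^3 - 2*x^2 - 3*x*y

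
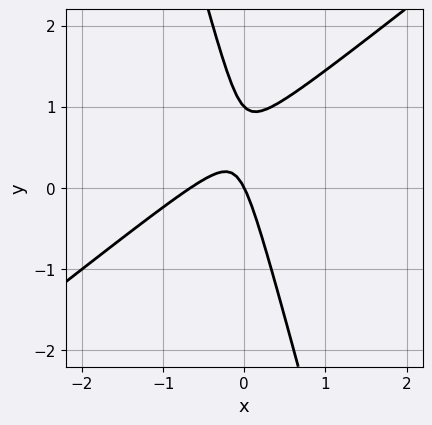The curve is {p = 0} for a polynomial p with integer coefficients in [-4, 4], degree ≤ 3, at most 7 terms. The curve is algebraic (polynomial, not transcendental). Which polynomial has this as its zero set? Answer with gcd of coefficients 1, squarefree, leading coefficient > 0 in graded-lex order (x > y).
3*x^2 - 3*x*y - y^2 + 2*x + y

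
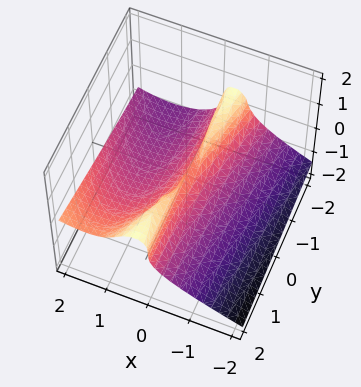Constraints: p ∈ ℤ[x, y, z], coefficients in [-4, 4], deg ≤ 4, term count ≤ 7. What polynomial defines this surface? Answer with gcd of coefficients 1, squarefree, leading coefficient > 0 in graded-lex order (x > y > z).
The degree is 3 — the shape is more complex than any degree-2 surface.
From the visible intercepts: the visible y-axis segment lies entirely on the surface; it crosses the z-axis at the gridline z = 0.
Putting this together gives p.

x^3 - 2*x^2*z - 2*z^3 - 3*x^2 + x*y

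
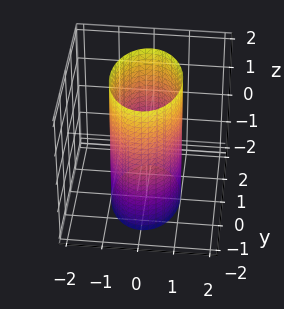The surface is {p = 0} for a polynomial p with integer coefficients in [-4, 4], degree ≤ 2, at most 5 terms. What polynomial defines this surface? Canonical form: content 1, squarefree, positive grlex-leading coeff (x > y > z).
2*x^2 + y^2 - 2

First, deg p = 2. Constant cross-section along one axis; a quadric.
Then, symmetries: it's symmetric under y → −y, forcing even powers of y; mirror symmetry x ↦ −x ⇒ only even powers of x; mirror symmetry z ↦ −z ⇒ only even powers of z.
Then, against the integer gridlines: the x-axis gridline crossings are at x ∈ {-1, 1}; the surface avoids every integer z-axis point in the box.
Finally, solving for integer coefficients yields p as stated.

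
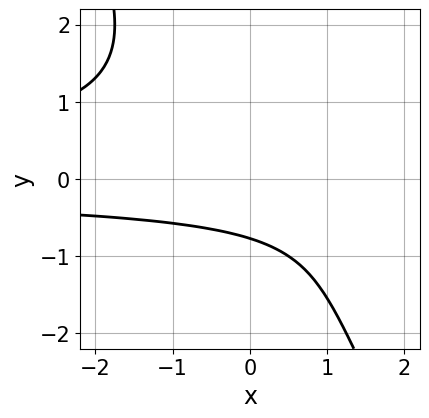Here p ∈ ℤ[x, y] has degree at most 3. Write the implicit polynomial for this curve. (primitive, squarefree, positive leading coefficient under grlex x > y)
2*x*y^2 + y^3 + 2*y + 2

Degree: the shape is more complex than any degree-2 curve, so deg p = 3.
Checking where it meets the axes: it misses every integer gridline on the x-axis.
These observations pin down the coefficients.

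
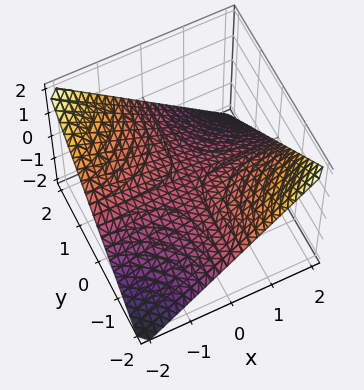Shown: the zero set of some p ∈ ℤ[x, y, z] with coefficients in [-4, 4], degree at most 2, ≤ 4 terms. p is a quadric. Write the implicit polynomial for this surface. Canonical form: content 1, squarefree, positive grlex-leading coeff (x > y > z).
First, the degree is 2 — a hyperbolic paraboloid; a quadric.
Then, from the visible intercepts: one z-axis crossing is at z = 0; the visible y-axis segment lies entirely on the surface; the visible x-axis segment lies entirely on the surface.
Finally, the integer polynomial consistent with all of this is the stated p.

x*y + 2*z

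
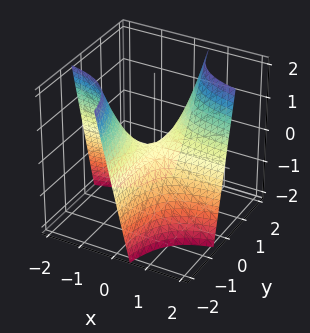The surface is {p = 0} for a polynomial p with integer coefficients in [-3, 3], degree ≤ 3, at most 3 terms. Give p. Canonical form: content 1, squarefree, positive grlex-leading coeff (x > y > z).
2*x*y - z

First, deg p = 2. A generic line meets the surface in up to 2 points.
Then, from the visible intercepts: the visible x-axis segment lies entirely on the surface; it meets the z-axis at z = 0 (among the integer gridlines).
Finally, together with the visible shape, these determine p as stated. Check: (0, 1, 0) on the y-axis lies on the surface, and p(0, 1, 0) = 0. ✓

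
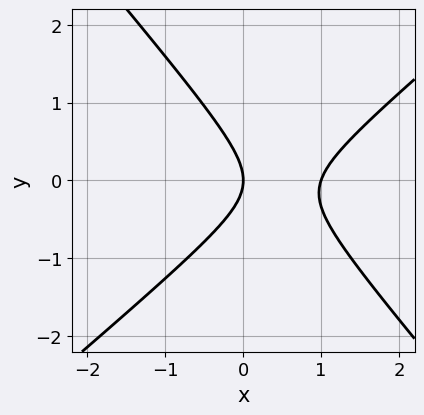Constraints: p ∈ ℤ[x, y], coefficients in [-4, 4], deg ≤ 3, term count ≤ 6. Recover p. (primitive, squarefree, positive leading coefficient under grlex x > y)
3*x^2 - x*y - 3*y^2 - 3*x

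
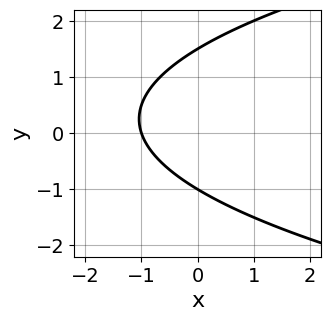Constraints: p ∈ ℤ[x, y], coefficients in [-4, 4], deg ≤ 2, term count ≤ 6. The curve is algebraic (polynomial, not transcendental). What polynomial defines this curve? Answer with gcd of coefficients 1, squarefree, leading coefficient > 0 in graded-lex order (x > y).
(a) Degree: a generic line meets the curve in up to 2 points, so deg p = 2.
(b) From the axis intercepts and sections: one y-axis crossing is at y = -1; it meets the x-axis at x = -1 (among the integer gridlines).
(c) Solving for integer coefficients yields p as stated.

2*y^2 - 3*x - y - 3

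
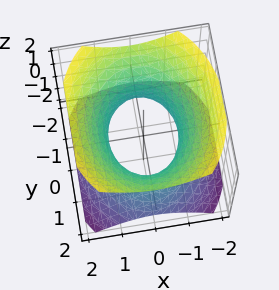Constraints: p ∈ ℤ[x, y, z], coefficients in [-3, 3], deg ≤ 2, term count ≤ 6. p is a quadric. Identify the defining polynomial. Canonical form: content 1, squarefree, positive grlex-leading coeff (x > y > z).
3*x^2 + 2*y^2 - 3*z^2 - 3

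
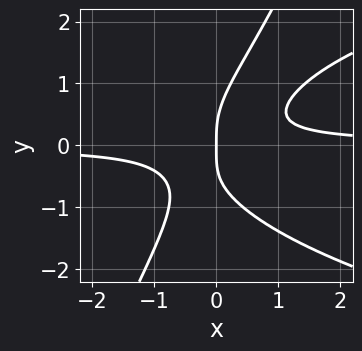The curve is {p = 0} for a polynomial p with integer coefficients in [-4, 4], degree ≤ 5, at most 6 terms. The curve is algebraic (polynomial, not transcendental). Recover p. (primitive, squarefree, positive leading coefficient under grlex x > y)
2*x*y^3 - y^4 - 3*x^2*y + 2*x*y^2 + x

(a) Degree: no degree-3 curve has this shape, so deg p = 4.
(b) Reading off the gridlines: it meets the y-axis at y = 0 (among the integer gridlines); it meets the x-axis at x = 0 (among the integer gridlines).
(c) Solving for integer coefficients yields p as stated.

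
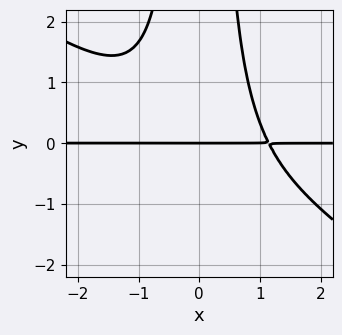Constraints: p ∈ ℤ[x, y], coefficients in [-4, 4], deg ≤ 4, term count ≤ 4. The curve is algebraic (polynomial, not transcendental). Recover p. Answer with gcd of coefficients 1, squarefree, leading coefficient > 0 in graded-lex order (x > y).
(a) Degree: a generic line meets the curve in up to 4 points, so deg p = 4.
(b) From the axis intercepts and sections: one y-axis crossing is at y = 0; the visible x-axis segment lies entirely on the curve.
(c) The integer polynomial consistent with all of this is the stated p.

2*x^3*y + 3*x^2*y^2 - 3*y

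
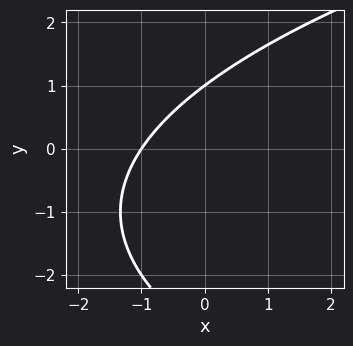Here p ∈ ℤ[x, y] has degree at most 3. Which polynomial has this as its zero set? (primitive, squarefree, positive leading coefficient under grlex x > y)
y^2 - 3*x + 2*y - 3

(a) Degree: a generic line meets the curve in up to 2 points, so deg p = 2.
(b) From the visible intercepts: one x-axis crossing is at x = -1; it meets the y-axis at y = 1 (among the integer gridlines).
(c) Assembling these constraints gives the stated polynomial.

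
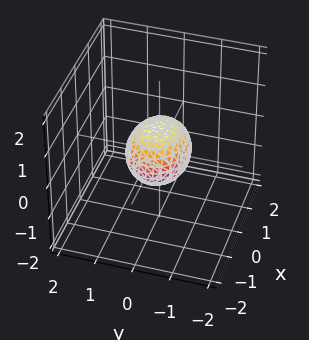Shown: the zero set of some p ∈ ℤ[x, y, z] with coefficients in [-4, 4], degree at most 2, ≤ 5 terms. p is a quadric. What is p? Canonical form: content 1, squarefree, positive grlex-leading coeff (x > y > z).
2*x^2 + 3*y^2 + 3*z^2 - 2

(a) The degree is 2 — a closed, bounded, convex surface; a quadric.
(b) Symmetries: it's symmetric under z → −z, forcing even powers of z; it's symmetric under x → −x, forcing even powers of x; mirror symmetry y ↦ −y ⇒ only even powers of y.
(c) Reading off the gridlines: among the integer gridlines, it crosses the x-axis at x ∈ {-1, 1}.
(d) Fitting integer coefficients to these (and the overall shape) gives p.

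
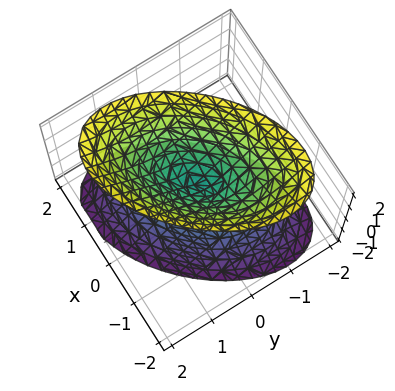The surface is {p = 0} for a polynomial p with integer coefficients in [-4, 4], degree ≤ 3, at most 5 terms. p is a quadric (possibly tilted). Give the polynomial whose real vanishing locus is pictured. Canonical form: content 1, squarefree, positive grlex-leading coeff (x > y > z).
3*x^2 - 3*x*y + 3*y^2 - 2*z^2

I count 2 distinct pieces.
The degree is 2 — no degree-1 surface has this shape.
From the axis intercepts and sections: it crosses the z-axis at the gridline z = 0; one x-axis crossing is at x = 0.
These observations pin down the coefficients.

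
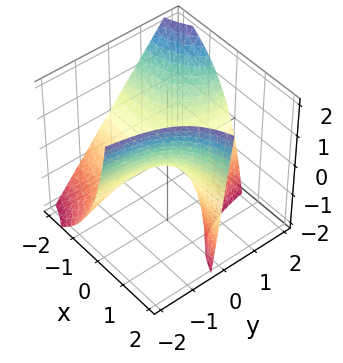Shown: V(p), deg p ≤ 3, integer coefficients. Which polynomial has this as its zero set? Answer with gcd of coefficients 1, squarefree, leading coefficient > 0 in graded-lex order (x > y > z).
Degree: no degree-1 surface has this shape, so deg p = 2.
Checking where it meets the axes: it crosses the z-axis at the gridline z = 0; every point of the y-axis in the box is on the surface; the visible x-axis segment lies entirely on the surface.
Matching integer coefficients to the picture gives p.

4*x*y - 2*x*z + 3*z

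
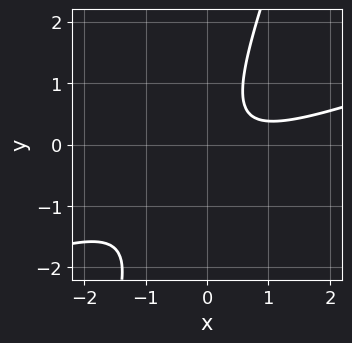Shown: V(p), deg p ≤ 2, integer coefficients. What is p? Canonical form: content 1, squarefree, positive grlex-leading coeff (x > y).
(a) deg p = 2. A generic line meets the curve in up to 2 points.
(b) Against the integer gridlines: the curve avoids every integer y-axis point in the box; the curve avoids every integer x-axis point in the box.
(c) Putting this together gives p.

x^2 - 3*x*y + y^2 - x + 1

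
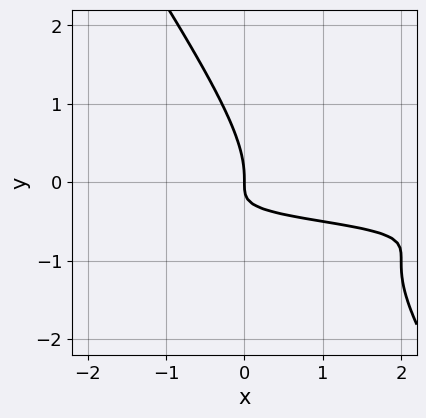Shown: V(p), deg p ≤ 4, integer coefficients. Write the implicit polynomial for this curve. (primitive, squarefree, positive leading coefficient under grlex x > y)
(a) deg p = 3.
(b) Observable constraints: it meets the x-axis at x = 0 (among the integer gridlines); it meets the y-axis at y = 0 (among the integer gridlines).
(c) Together with the visible shape, these determine p as stated.

3*x*y^2 + 2*y^3 + 3*x*y + x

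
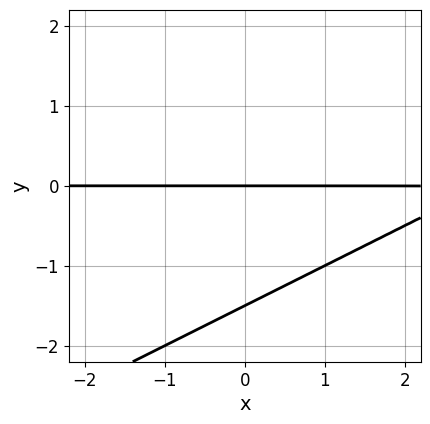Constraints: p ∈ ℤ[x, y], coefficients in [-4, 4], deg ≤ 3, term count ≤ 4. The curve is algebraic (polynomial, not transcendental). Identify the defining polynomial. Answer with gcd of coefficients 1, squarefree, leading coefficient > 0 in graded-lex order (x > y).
x*y - 2*y^2 - 3*y

First, deg p = 2. The shape is more complex than any degree-1 curve.
Then, checking where it meets the axes: one y-axis crossing is at y = 0; every point of the x-axis in the box is on the curve.
Finally, putting this together gives p.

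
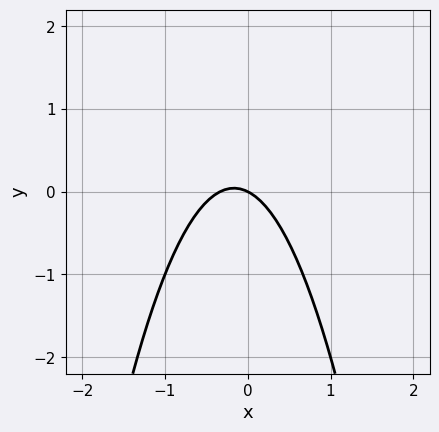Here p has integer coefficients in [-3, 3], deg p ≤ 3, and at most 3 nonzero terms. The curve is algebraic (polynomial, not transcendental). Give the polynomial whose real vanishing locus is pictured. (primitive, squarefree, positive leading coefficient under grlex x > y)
(a) deg p = 2. No degree-1 curve has this shape.
(b) From the axis intercepts and sections: it meets the y-axis at y = 0 (among the integer gridlines); it meets the x-axis at x = 0 (among the integer gridlines).
(c) These observations pin down the coefficients.

3*x^2 + x + 2*y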